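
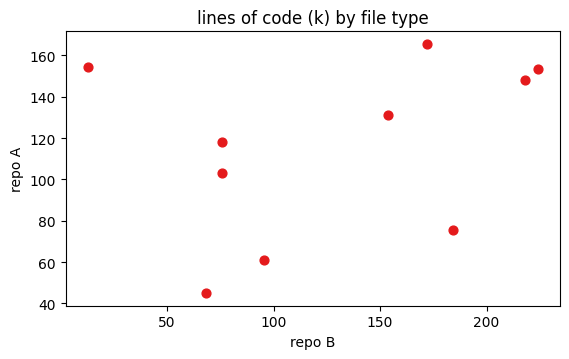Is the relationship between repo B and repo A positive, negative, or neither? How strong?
Points are positively correlated; weak (|r| ≈ 0.3).

positive, weak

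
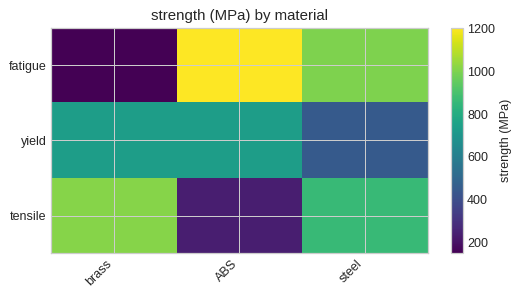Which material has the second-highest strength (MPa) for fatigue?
steel

Top 3 for fatigue: ABS ≈ 1200, steel ≈ 1000, brass ≈ 100.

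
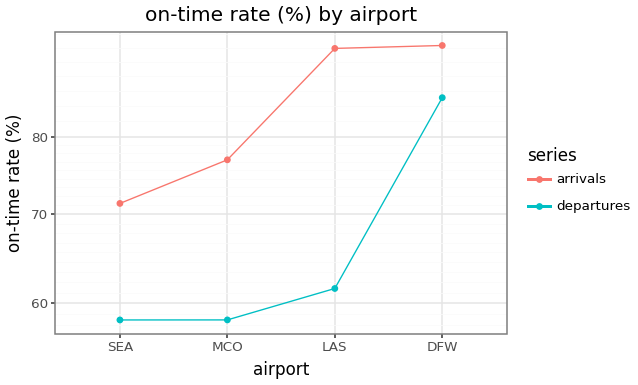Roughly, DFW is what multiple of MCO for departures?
≈ 1.42×

DFW ≈ 85, MCO ≈ 60; 85/60 ≈ 1.42.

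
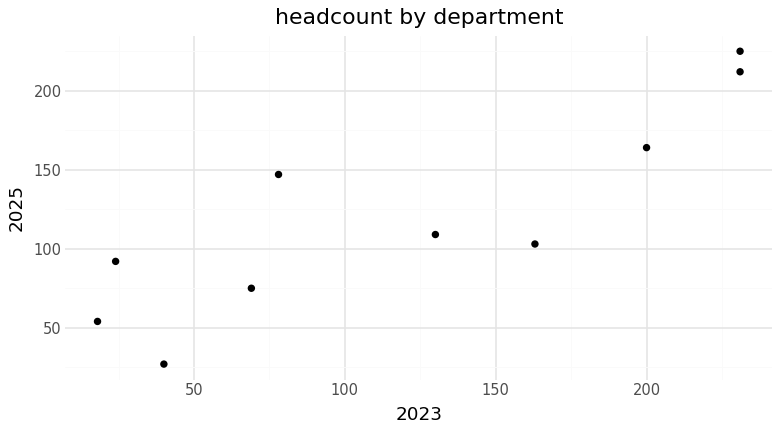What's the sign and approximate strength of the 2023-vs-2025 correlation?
Points are positively correlated; strong (|r| ≈ 0.9).

positive, strong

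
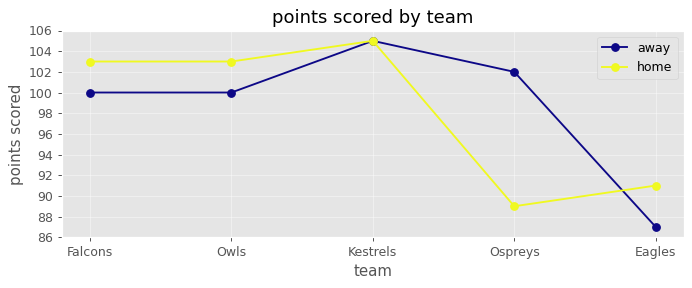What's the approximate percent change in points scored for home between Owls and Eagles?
Owls ≈ 104, Eagles ≈ 92; (92 − 104) / 104 ≈ -11.5%.

≈ -11.5%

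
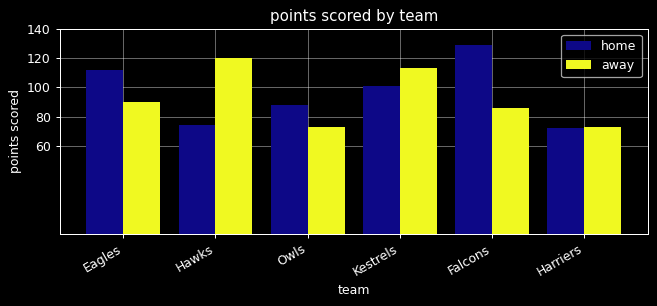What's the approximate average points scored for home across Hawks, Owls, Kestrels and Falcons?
≈ 95

(80 + 80 + 100 + 120) / 4 ≈ 95.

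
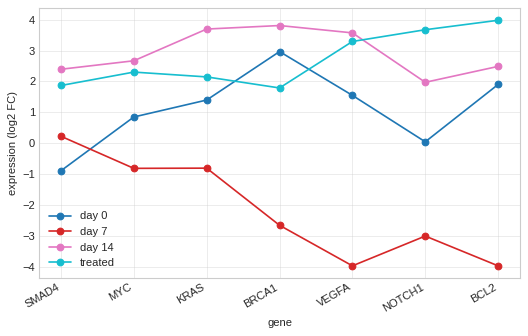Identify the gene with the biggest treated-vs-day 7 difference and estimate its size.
BCL2, ≈ 8 log2 FC

BCL2: treated ≈ 4, day 7 ≈ -4 → gap ≈ 8. Next-largest (VEGFA) is only ≈ 7.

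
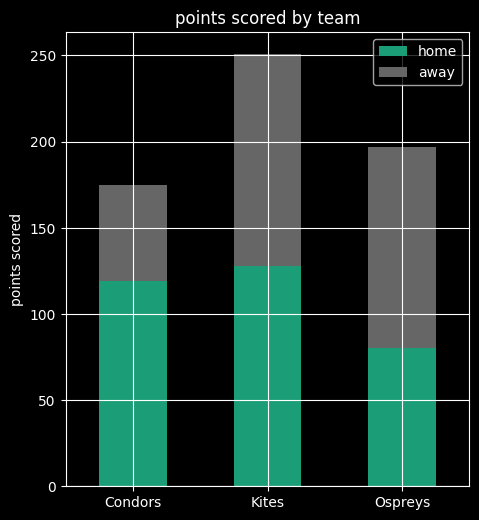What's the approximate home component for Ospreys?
≈ 75

home top ≈ 75, bottom ≈ 0; segment ≈ 75.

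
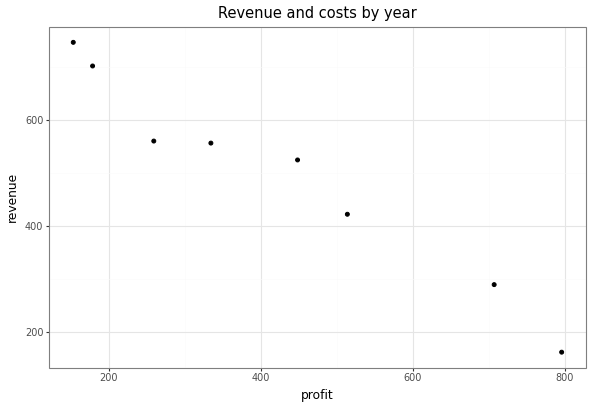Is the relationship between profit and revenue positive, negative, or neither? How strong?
Points are negatively correlated; strong (|r| ≈ 1.0).

negative, strong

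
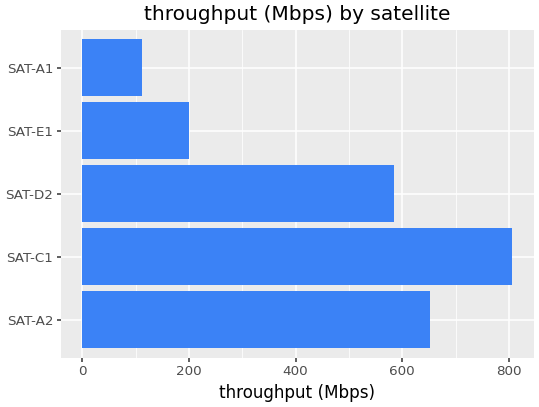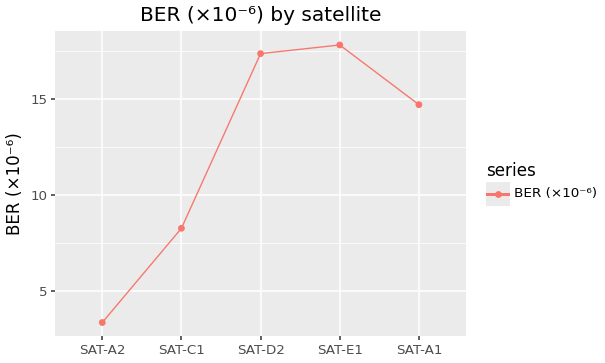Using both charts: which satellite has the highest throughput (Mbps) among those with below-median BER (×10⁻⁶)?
SAT-C1

Chart 2 median BER (×10⁻⁶) ≈ 14; below-median satellites: SAT-A2, SAT-C1. Among those, SAT-C1 has the highest throughput (Mbps) (≈ 800).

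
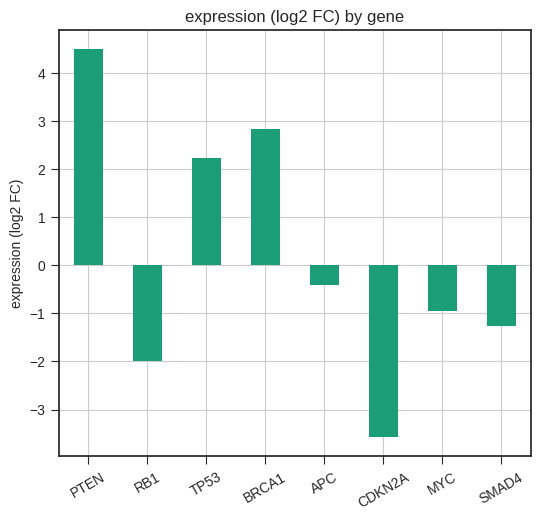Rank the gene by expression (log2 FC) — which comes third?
TP53

Top 4: PTEN ≈ 4, BRCA1 ≈ 3, TP53 ≈ 2, APC ≈ 0.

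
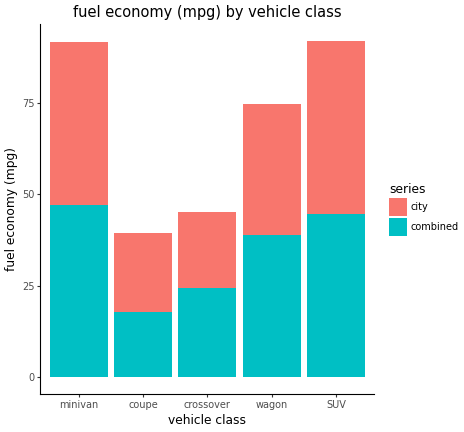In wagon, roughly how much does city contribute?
≈ 30

city top ≈ 70, bottom ≈ 40; segment ≈ 30.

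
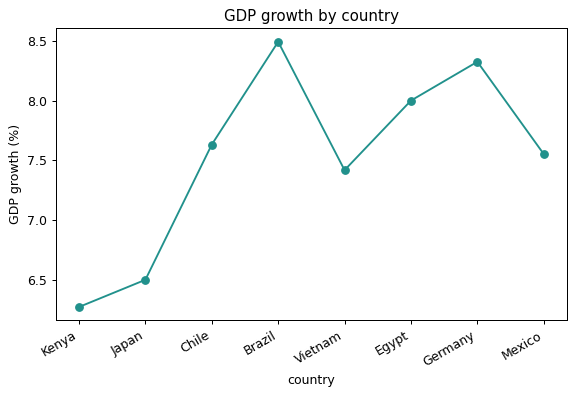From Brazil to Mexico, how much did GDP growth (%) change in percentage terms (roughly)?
Brazil ≈ 8.4, Mexico ≈ 7.6; (7.6 − 8.4) / 8.4 ≈ -9.5%.

≈ -9.5%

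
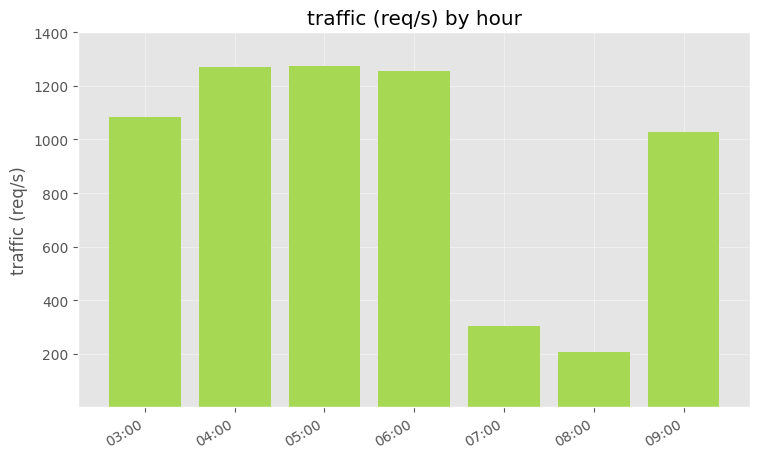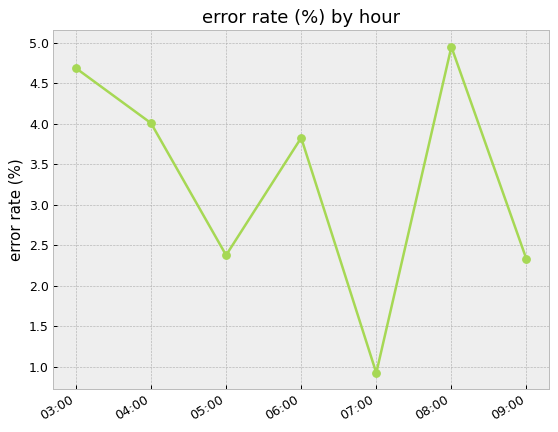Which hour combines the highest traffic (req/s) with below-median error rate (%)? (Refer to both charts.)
05:00

Chart 2 median error rate (%) ≈ 4; below-median hours: 05:00, 07:00, 09:00. Among those, 05:00 has the highest traffic (req/s) (≈ 1200).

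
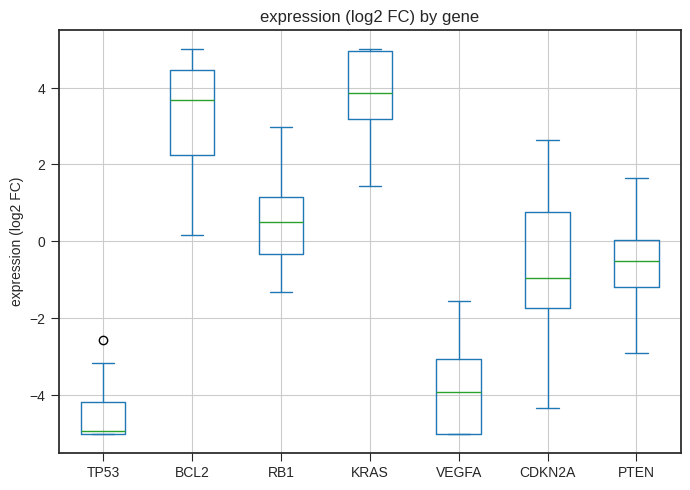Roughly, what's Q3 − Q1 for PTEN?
≈ 1

Q3 ≈ 0, Q1 ≈ -1; IQR ≈ 1.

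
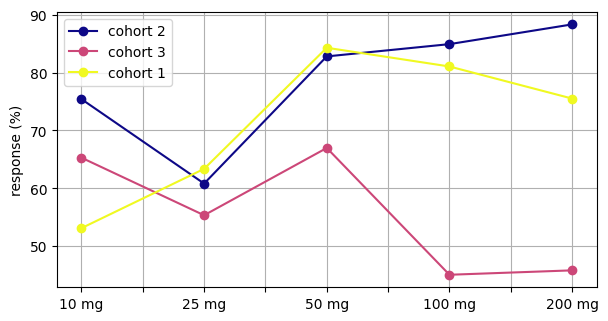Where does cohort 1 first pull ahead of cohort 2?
10 mg: cohort 1 ≈ 55 vs cohort 2 ≈ 75 (not yet); 25 mg: cohort 1 ≈ 65 vs cohort 2 ≈ 60 (first crossover).

25 mg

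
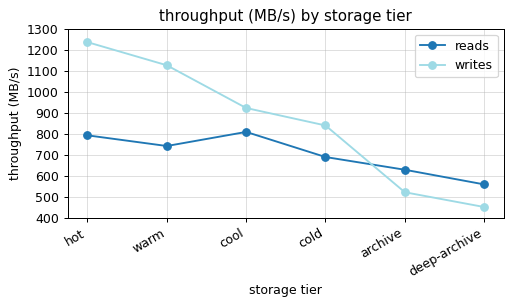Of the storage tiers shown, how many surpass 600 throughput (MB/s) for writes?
4

Above 600: hot, warm, cool, cold.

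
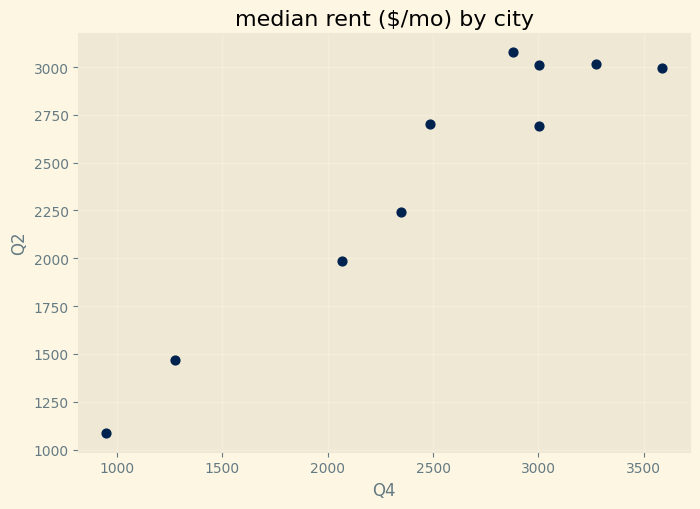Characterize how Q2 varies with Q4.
Points are positively correlated; strong (|r| ≈ 1.0).

positive, strong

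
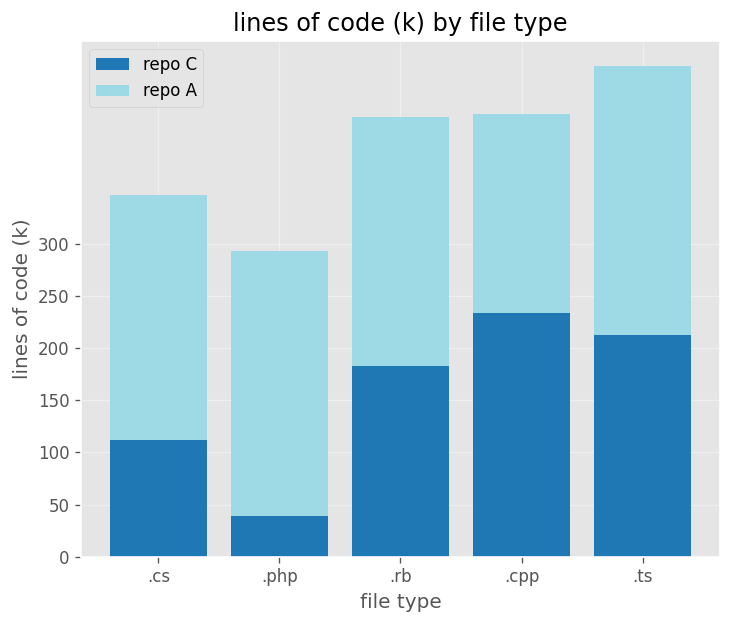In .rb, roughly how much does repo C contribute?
≈ 200

repo C top ≈ 200, bottom ≈ 0; segment ≈ 200.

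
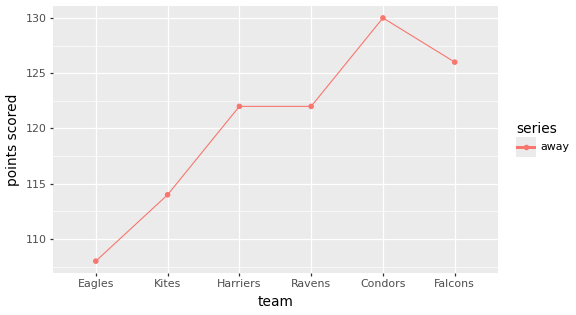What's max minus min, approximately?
Max Condors ≈ 130, min Eagles ≈ 108; range ≈ 22.

≈ 22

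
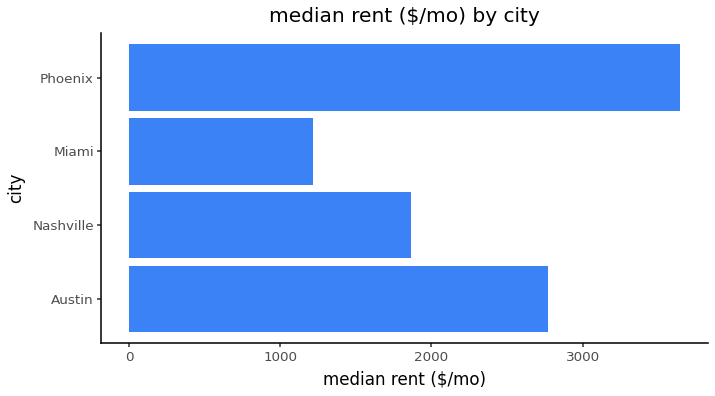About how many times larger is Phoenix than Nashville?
≈ 1.75×

Phoenix ≈ 3500, Nashville ≈ 2000; 3500/2000 ≈ 1.75.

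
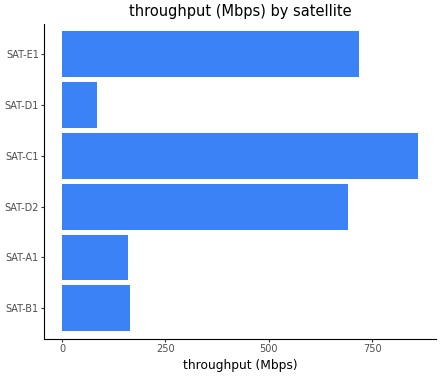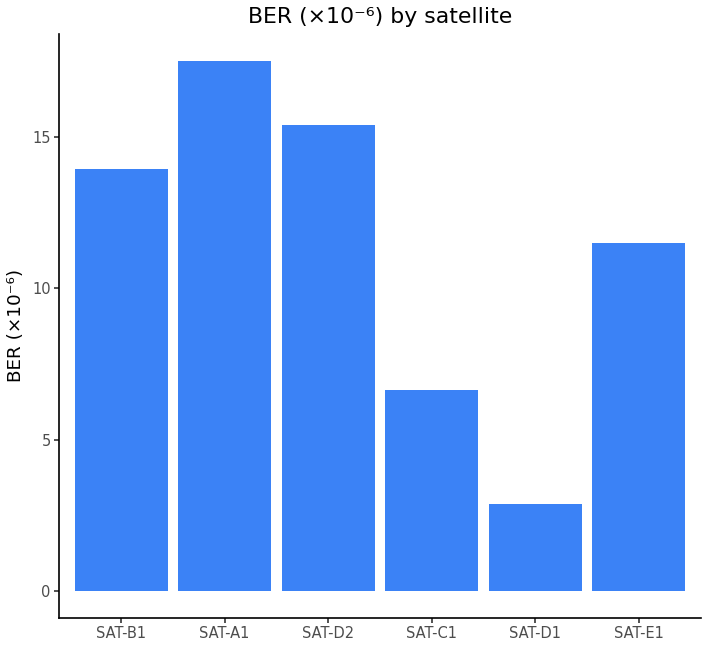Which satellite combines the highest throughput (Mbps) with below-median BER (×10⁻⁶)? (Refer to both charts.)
SAT-C1

Chart 2 median BER (×10⁻⁶) ≈ 12; below-median satellites: SAT-C1, SAT-D1, SAT-E1. Among those, SAT-C1 has the highest throughput (Mbps) (≈ 900).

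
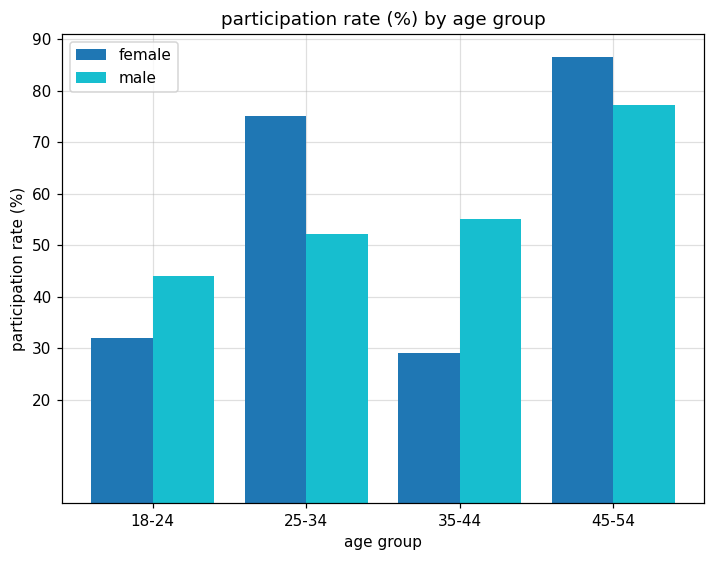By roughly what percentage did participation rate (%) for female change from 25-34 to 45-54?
25-34 ≈ 80, 45-54 ≈ 90; (90 − 80) / 80 ≈ +12.5%.

≈ +12.5%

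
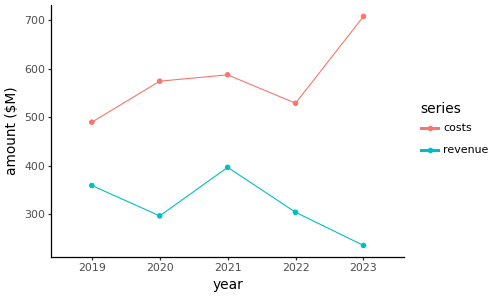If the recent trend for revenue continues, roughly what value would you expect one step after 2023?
≈ 175

Last three: 400, 300, 250 → slope ≈ -75/step → next ≈ 175.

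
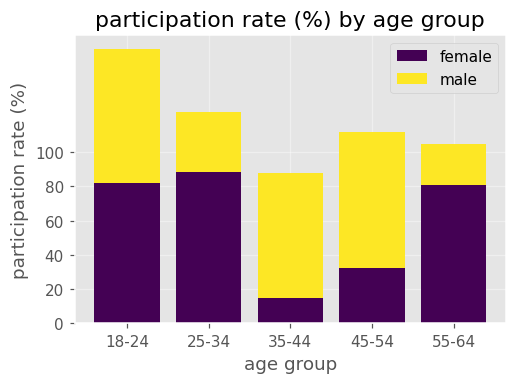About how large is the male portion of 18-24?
male top ≈ 160, bottom ≈ 80; segment ≈ 80.

≈ 80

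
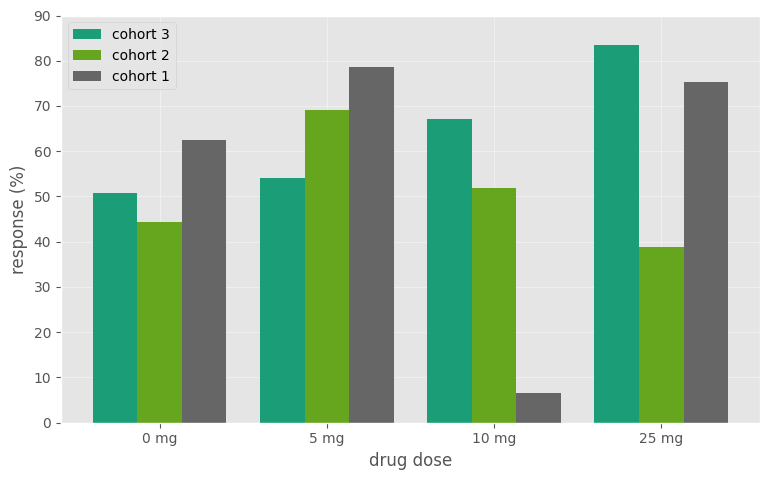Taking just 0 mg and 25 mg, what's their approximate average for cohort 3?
≈ 65

(50 + 80) / 2 ≈ 65.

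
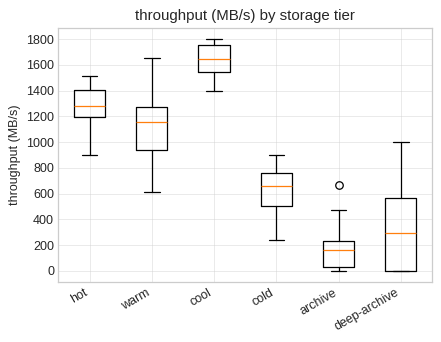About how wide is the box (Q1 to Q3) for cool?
Q3 ≈ 1800, Q1 ≈ 1600; IQR ≈ 200.

≈ 200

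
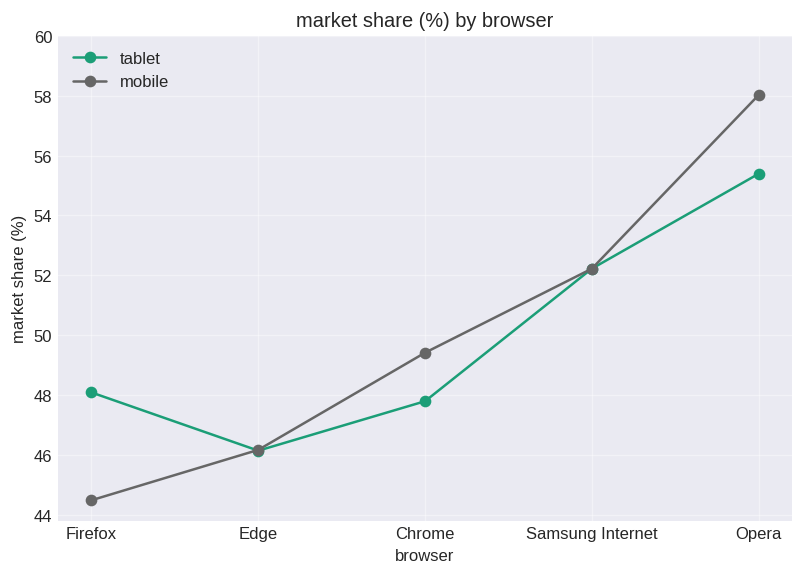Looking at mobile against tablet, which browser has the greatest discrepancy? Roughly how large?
Firefox, ≈ 4 %

Firefox: mobile ≈ 44, tablet ≈ 48 → gap ≈ 4. Next-largest (Opera) is only ≈ 2.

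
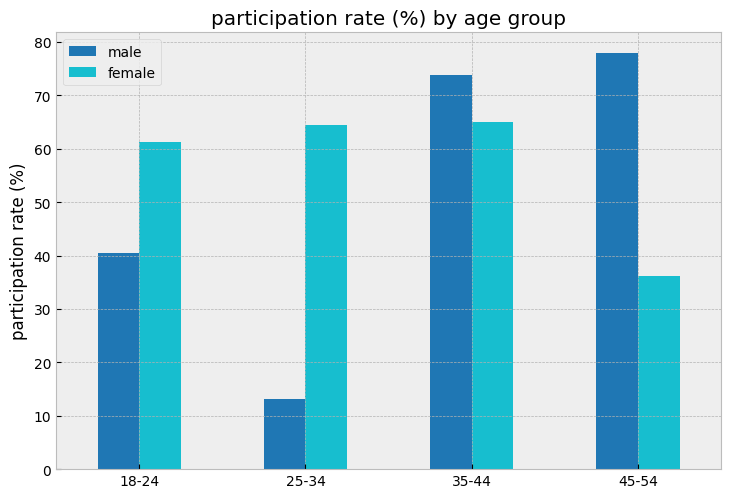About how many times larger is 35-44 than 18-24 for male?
35-44 ≈ 70, 18-24 ≈ 40; 70/40 ≈ 1.75.

≈ 1.75×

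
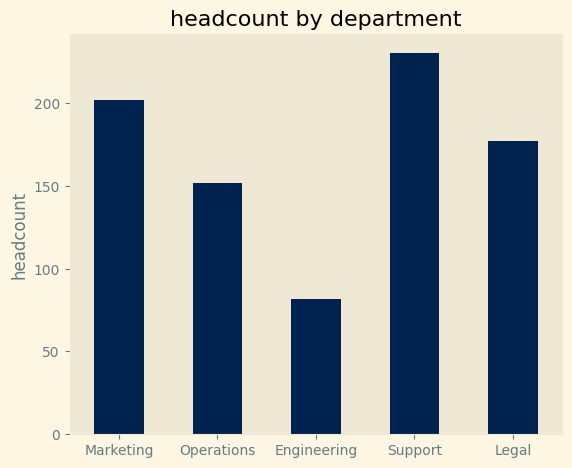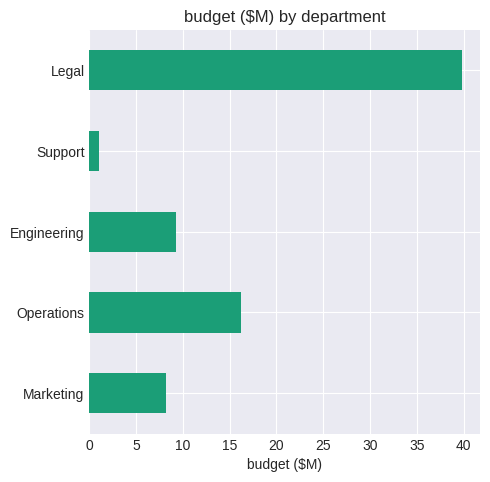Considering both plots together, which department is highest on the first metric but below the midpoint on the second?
Chart 2 median budget ($M) ≈ 10; below-median departments: Marketing, Support. Among those, Support has the highest headcount (≈ 225).

Support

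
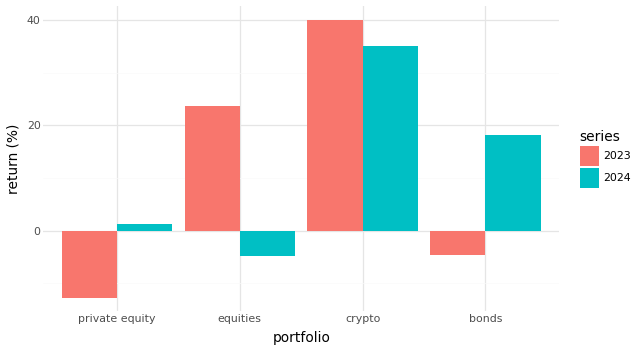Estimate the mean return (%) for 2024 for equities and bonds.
≈ 8

(-5 + 20) / 2 ≈ 8.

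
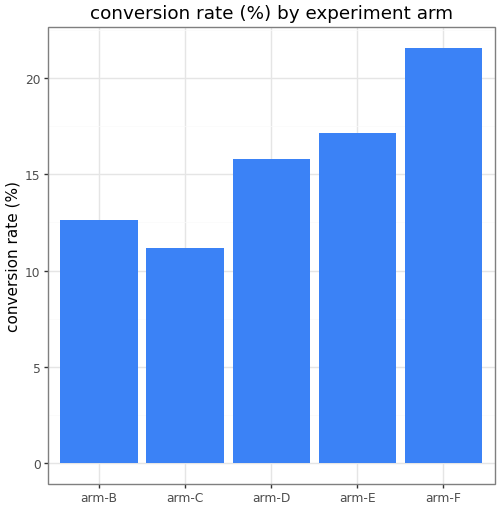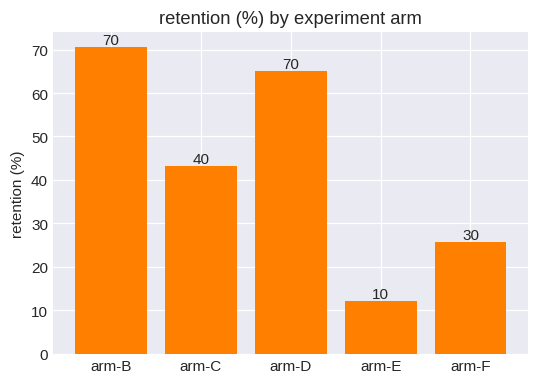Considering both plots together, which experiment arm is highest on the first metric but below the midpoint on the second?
Chart 2 median retention (%) ≈ 40; below-median experiment arms: arm-E, arm-F. Among those, arm-F has the highest conversion rate (%) (≈ 22).

arm-F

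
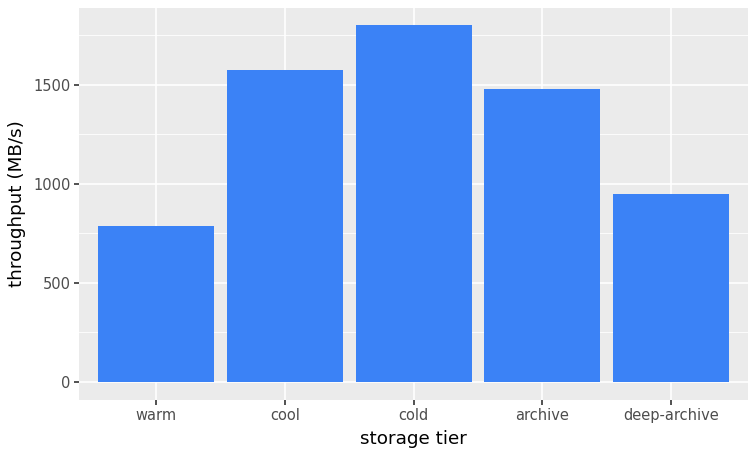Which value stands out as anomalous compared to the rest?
warm

warm ≈ 800; the rest sit between ≈ 1000 and ≈ 1800.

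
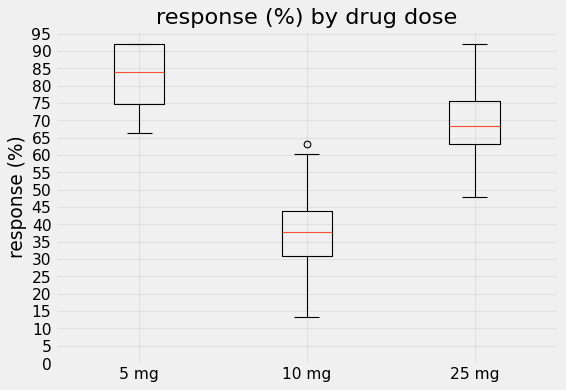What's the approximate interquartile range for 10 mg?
Q3 ≈ 45, Q1 ≈ 30; IQR ≈ 15.

≈ 15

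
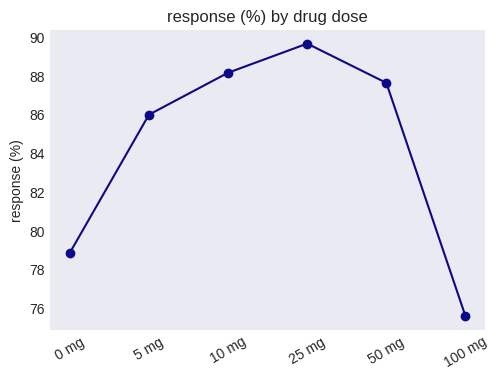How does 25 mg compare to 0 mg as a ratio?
≈ 1.15×

25 mg ≈ 90, 0 mg ≈ 78; 90/78 ≈ 1.15.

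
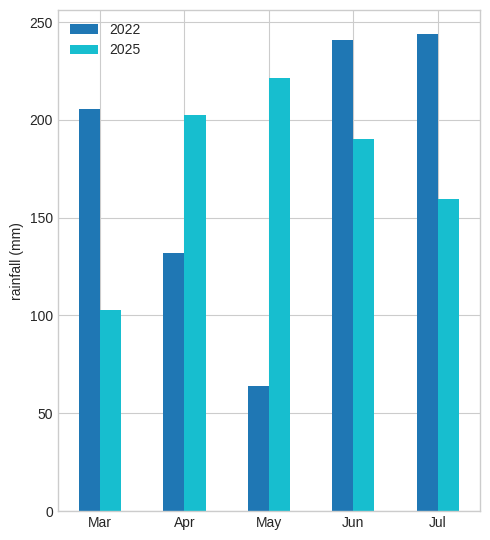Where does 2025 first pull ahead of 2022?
Mar: 2025 ≈ 100 vs 2022 ≈ 200 (not yet); Apr: 2025 ≈ 200 vs 2022 ≈ 125 (first crossover).

Apr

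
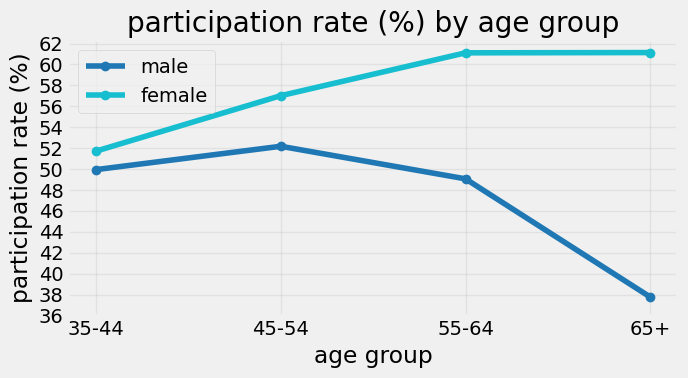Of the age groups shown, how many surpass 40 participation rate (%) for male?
3

Above 40: 35-44, 45-54, 55-64.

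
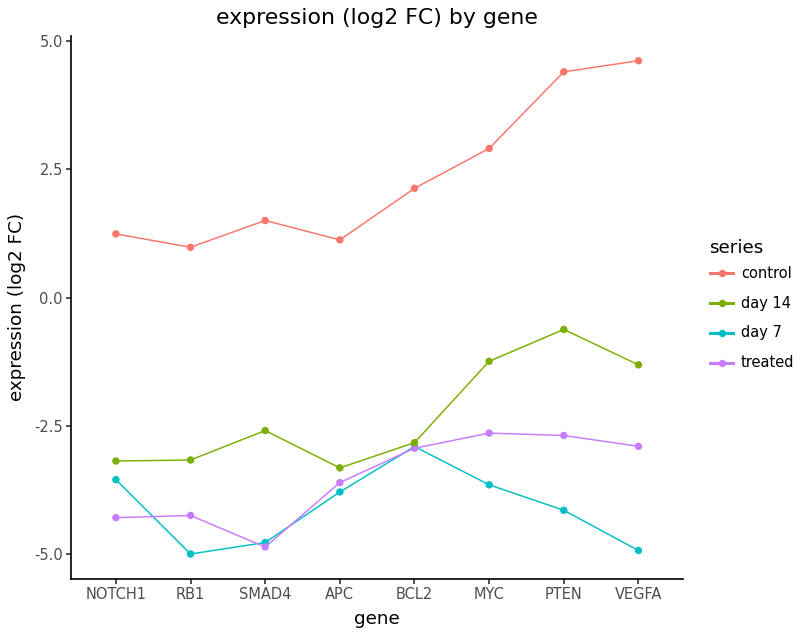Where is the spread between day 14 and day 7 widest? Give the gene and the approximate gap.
VEGFA: day 14 ≈ -1, day 7 ≈ -5 → gap ≈ 4. Next-largest (PTEN) is only ≈ 3.

VEGFA, ≈ 4 log2 FC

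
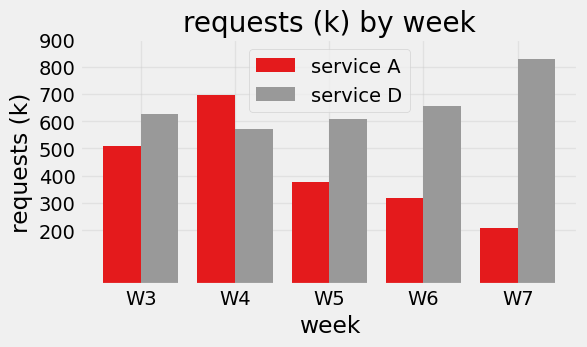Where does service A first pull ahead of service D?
W4

W3: service A ≈ 500 vs service D ≈ 600 (not yet); W4: service A ≈ 700 vs service D ≈ 600 (first crossover).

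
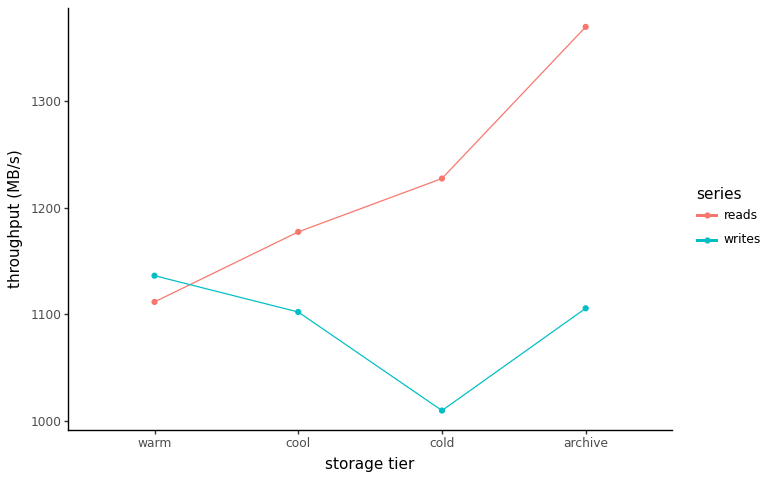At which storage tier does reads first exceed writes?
warm: reads ≈ 1100 vs writes ≈ 1150 (not yet); cool: reads ≈ 1200 vs writes ≈ 1100 (first crossover).

cool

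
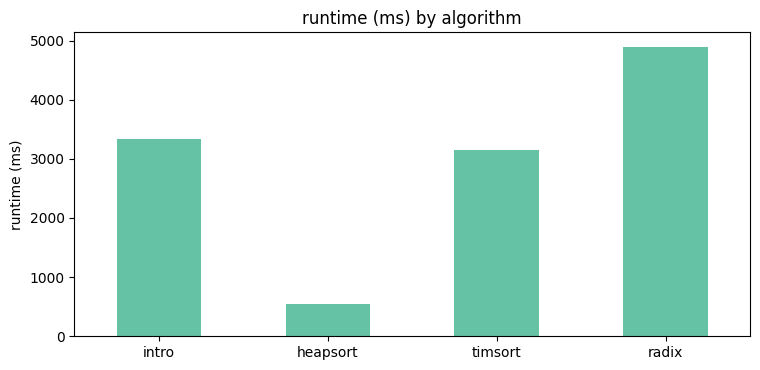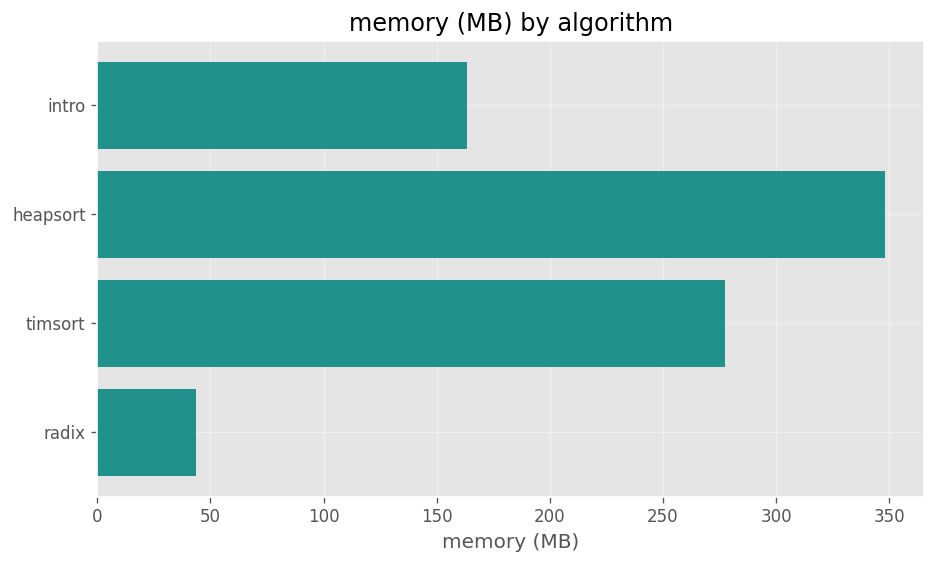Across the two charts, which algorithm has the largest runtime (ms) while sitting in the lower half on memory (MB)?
Chart 2 median memory (MB) ≈ 200; below-median algorithms: intro, radix. Among those, radix has the highest runtime (ms) (≈ 5000).

radix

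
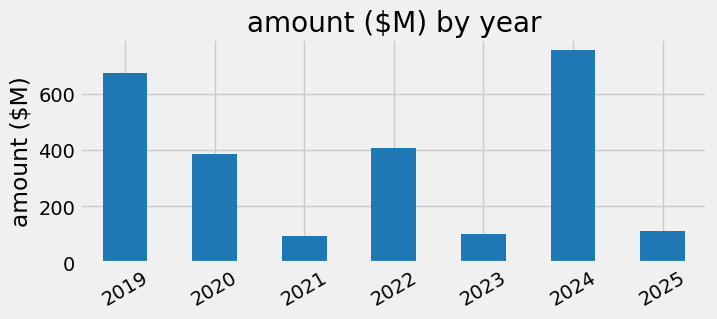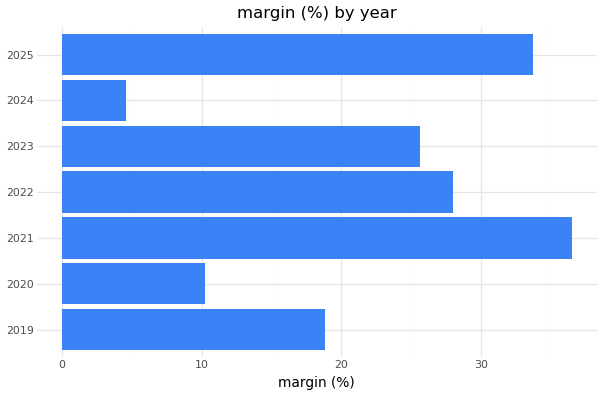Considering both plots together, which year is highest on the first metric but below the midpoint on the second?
2024

Chart 2 median margin (%) ≈ 25; below-median years: 2019, 2020, 2024. Among those, 2024 has the highest amount ($M) (≈ 800).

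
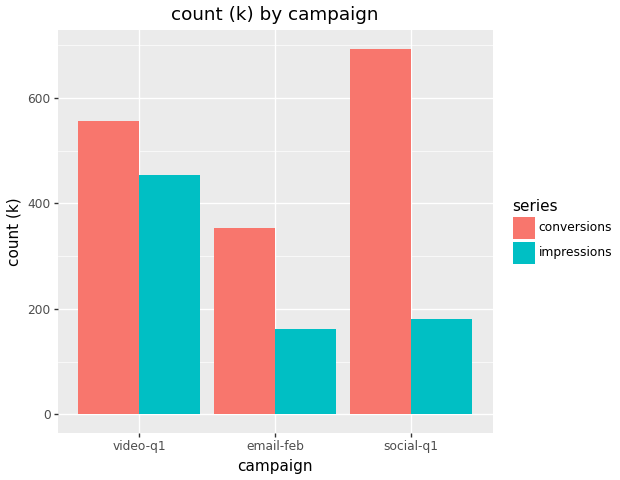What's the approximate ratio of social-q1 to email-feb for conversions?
≈ 1.75×

social-q1 ≈ 700, email-feb ≈ 400; 700/400 ≈ 1.75.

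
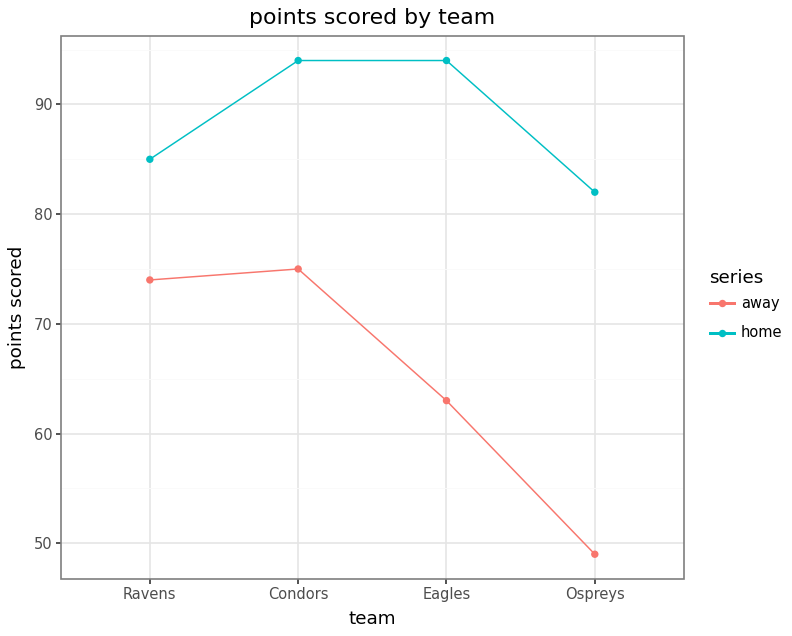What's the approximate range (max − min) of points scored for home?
Max Condors ≈ 95, min Ospreys ≈ 80; range ≈ 15.

≈ 15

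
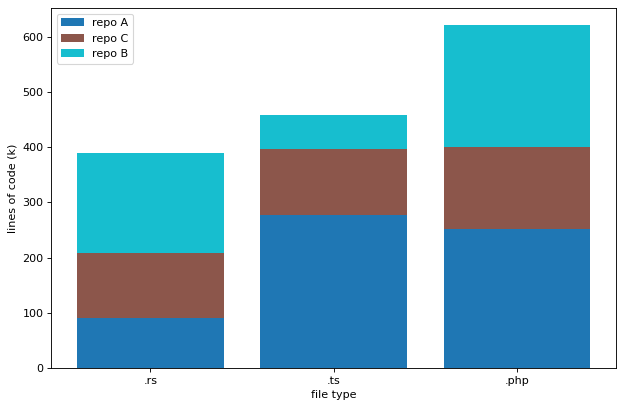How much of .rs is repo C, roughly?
≈ 100

repo C top ≈ 200, bottom ≈ 100; segment ≈ 100.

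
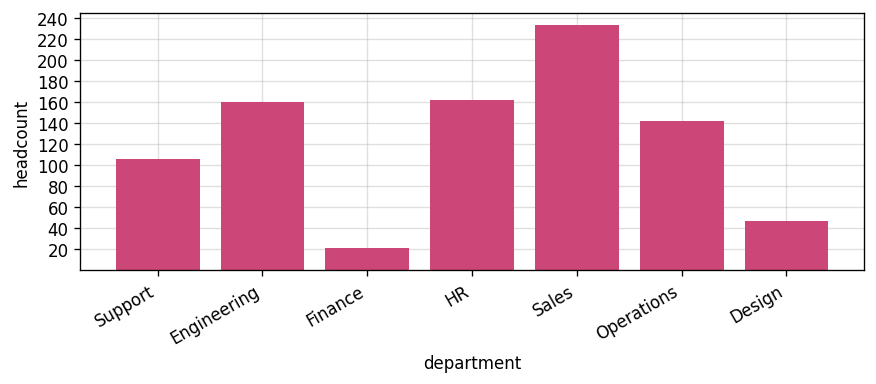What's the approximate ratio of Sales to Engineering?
≈ 1.5×

Sales ≈ 240, Engineering ≈ 160; 240/160 ≈ 1.5.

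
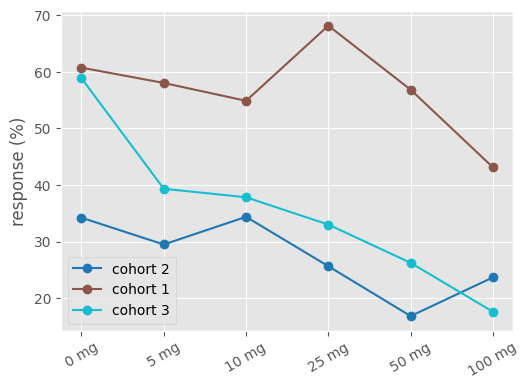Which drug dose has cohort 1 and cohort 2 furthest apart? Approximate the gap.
25 mg, ≈ 45 %

25 mg: cohort 1 ≈ 70, cohort 2 ≈ 25 → gap ≈ 45. Next-largest (50 mg) is only ≈ 40.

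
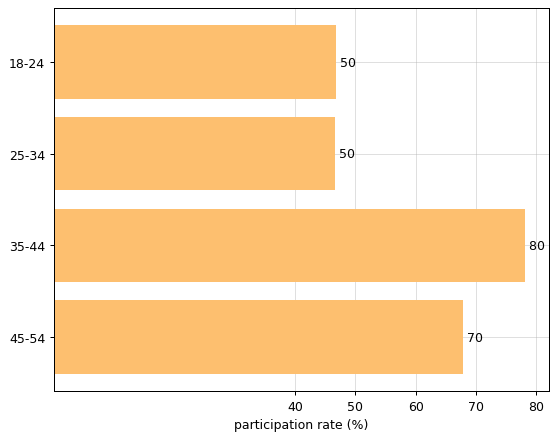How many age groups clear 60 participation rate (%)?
2

Above 60: 35-44, 45-54.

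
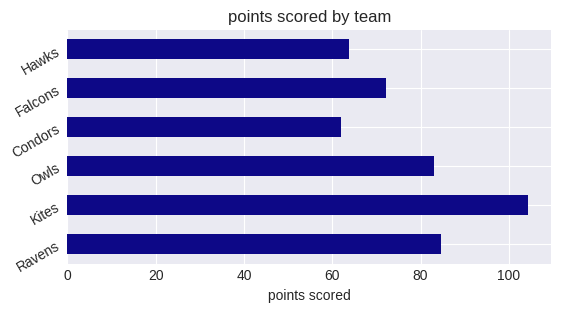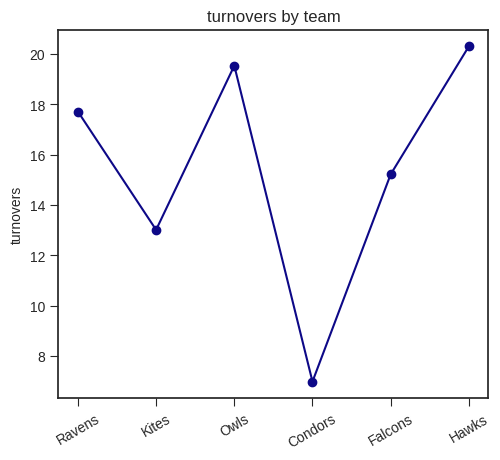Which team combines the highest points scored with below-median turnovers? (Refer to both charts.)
Chart 2 median turnovers ≈ 16; below-median teams: Kites, Condors, Falcons. Among those, Kites has the highest points scored (≈ 100).

Kites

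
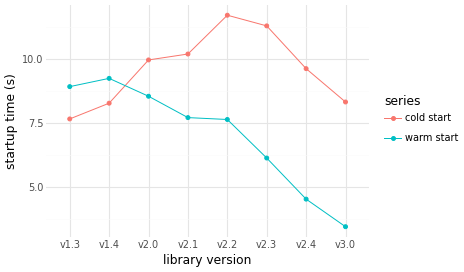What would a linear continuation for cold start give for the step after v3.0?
Last three: 11, 10, 8 → slope ≈ -1.5/step → next ≈ 6.5.

≈ 6.5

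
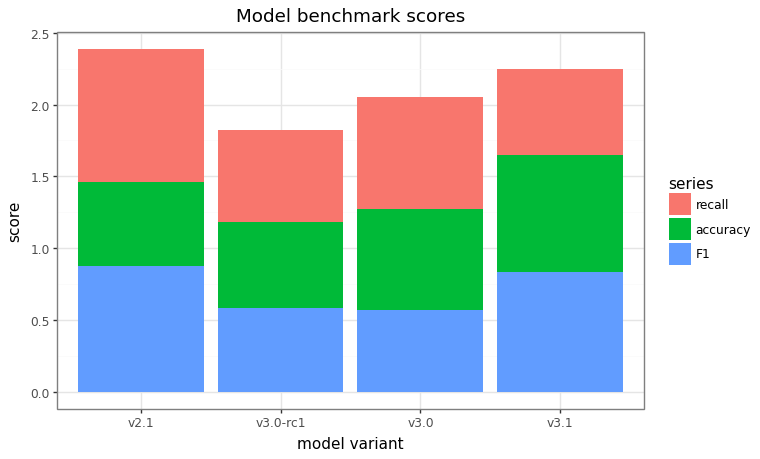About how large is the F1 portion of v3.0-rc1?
≈ 0.6

F1 top ≈ 0.6, bottom ≈ 0.0; segment ≈ 0.6.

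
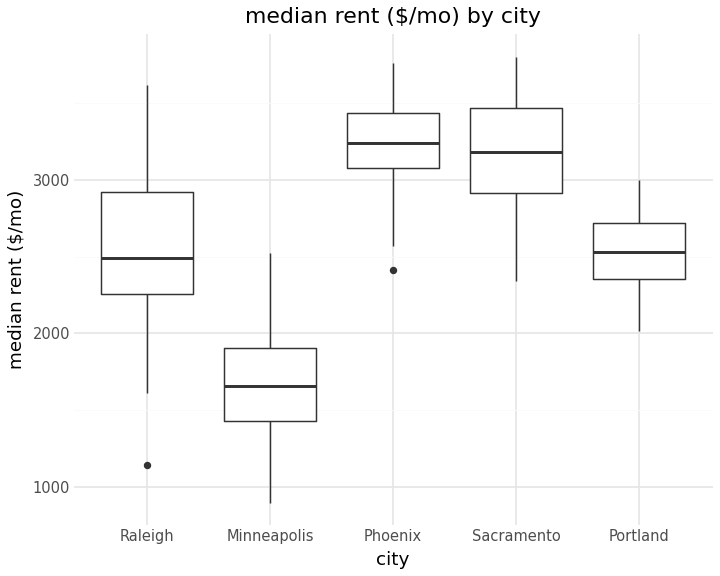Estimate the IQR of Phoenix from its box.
Q3 ≈ 3400, Q1 ≈ 3000; IQR ≈ 400.

≈ 400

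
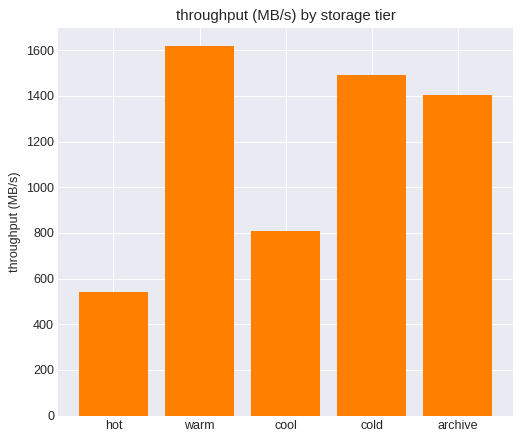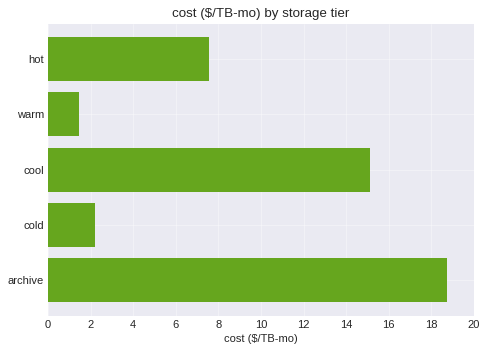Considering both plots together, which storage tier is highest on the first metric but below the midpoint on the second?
warm

Chart 2 median cost ($/TB-mo) ≈ 8; below-median storage tiers: warm, cold. Among those, warm has the highest throughput (MB/s) (≈ 1600).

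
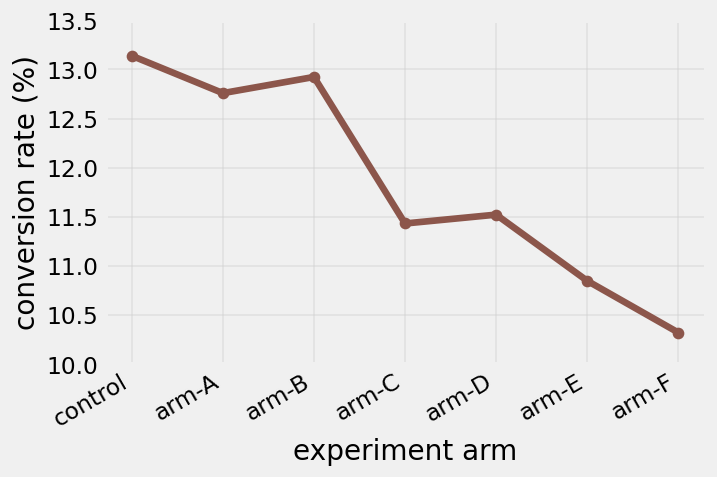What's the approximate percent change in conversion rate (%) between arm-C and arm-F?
arm-C ≈ 11.5, arm-F ≈ 10.5; (10.5 − 11.5) / 11.5 ≈ -8.7%.

≈ -8.7%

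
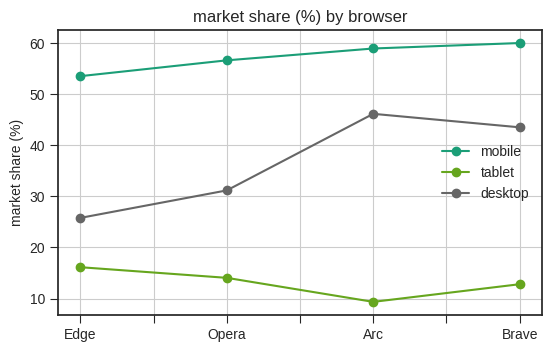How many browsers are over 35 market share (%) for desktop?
2

Above 35: Arc, Brave.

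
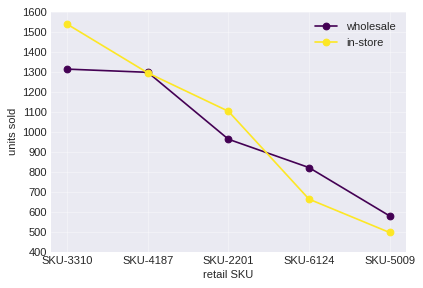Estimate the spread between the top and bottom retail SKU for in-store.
Max SKU-3310 ≈ 1500, min SKU-5009 ≈ 500; range ≈ 1000.

≈ 1000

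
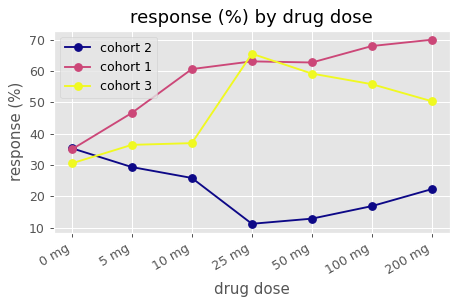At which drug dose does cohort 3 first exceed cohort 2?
5 mg

0 mg: cohort 3 ≈ 30 vs cohort 2 ≈ 35 (not yet); 5 mg: cohort 3 ≈ 35 vs cohort 2 ≈ 30 (first crossover).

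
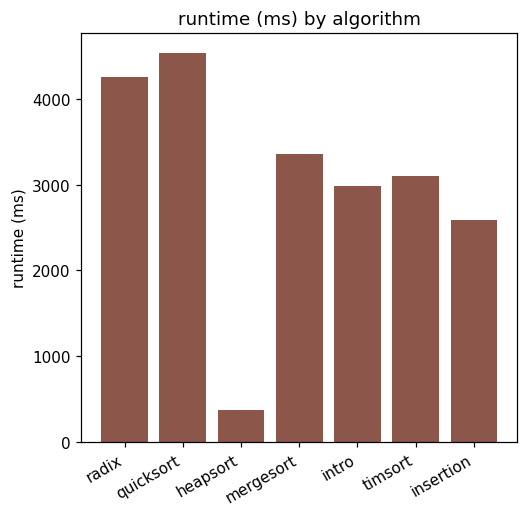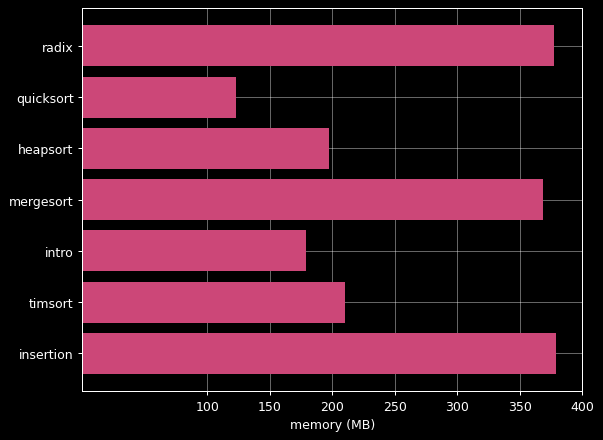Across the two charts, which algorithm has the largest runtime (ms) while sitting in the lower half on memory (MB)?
quicksort

Chart 2 median memory (MB) ≈ 200; below-median algorithms: quicksort, heapsort, intro. Among those, quicksort has the highest runtime (ms) (≈ 4500).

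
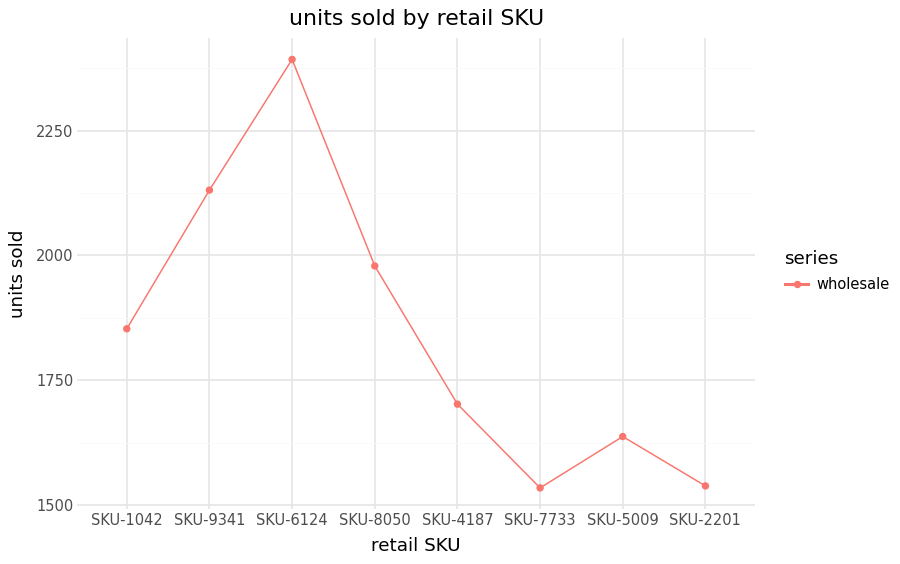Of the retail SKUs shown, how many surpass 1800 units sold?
4

Above 1800: SKU-1042, SKU-9341, SKU-6124, SKU-8050.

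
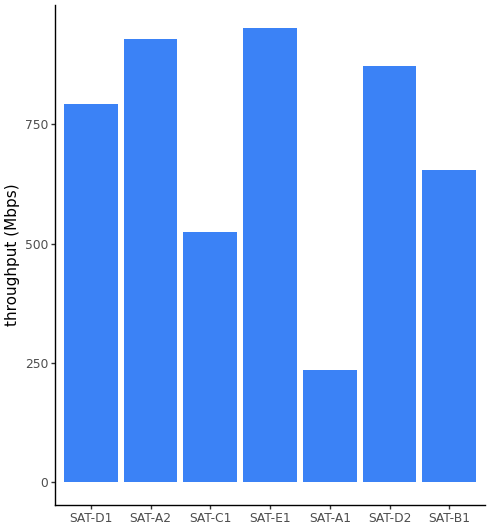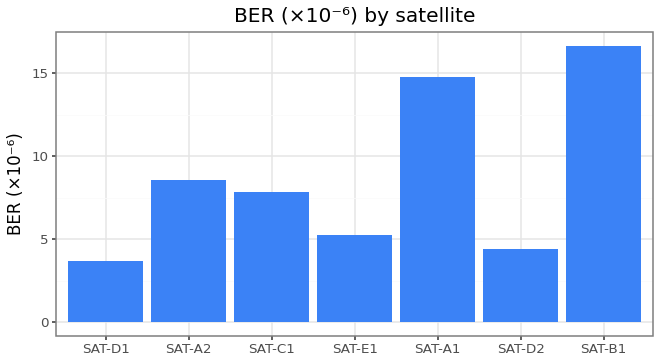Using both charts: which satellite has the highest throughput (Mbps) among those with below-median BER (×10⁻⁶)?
Chart 2 median BER (×10⁻⁶) ≈ 8; below-median satellites: SAT-D1, SAT-E1, SAT-D2. Among those, SAT-E1 has the highest throughput (Mbps) (≈ 1000).

SAT-E1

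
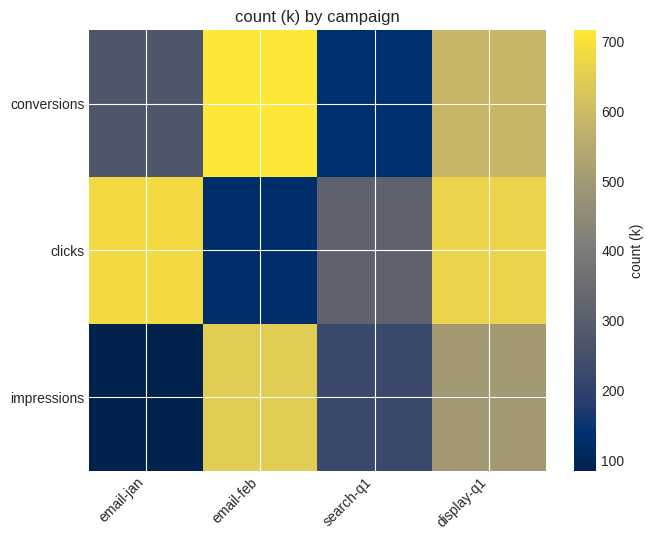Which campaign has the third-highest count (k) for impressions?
search-q1

Top 4 for impressions: email-feb ≈ 600, display-q1 ≈ 500, search-q1 ≈ 200, email-jan ≈ 100.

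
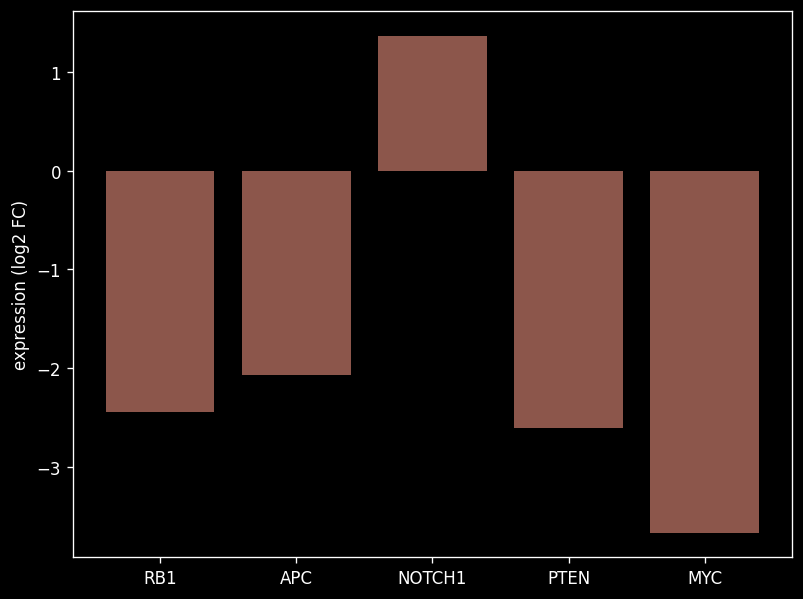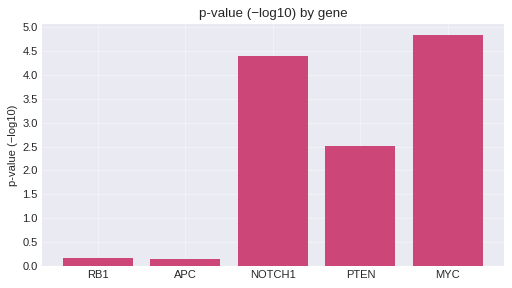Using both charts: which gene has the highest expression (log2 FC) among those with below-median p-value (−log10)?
APC

Chart 2 median p-value (−log10) ≈ 2.5; below-median genes: RB1, APC. Among those, APC has the highest expression (log2 FC) (≈ -2).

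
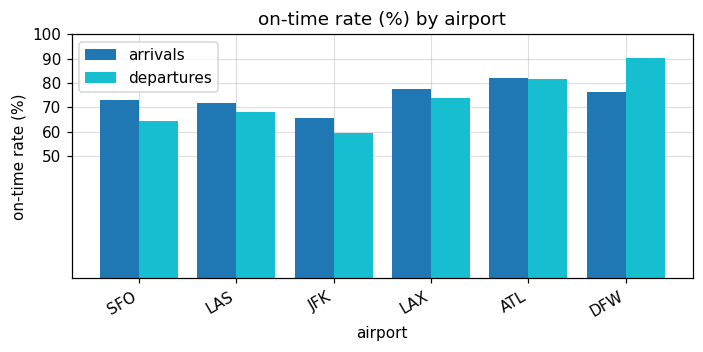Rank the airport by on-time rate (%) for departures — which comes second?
ATL

Top 3 for departures: DFW ≈ 90, ATL ≈ 80, LAX ≈ 70.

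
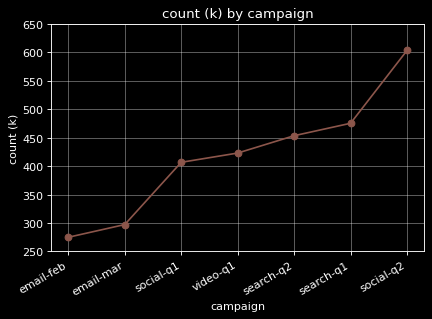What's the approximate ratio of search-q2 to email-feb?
search-q2 ≈ 450, email-feb ≈ 250; 450/250 ≈ 1.8.

≈ 1.8×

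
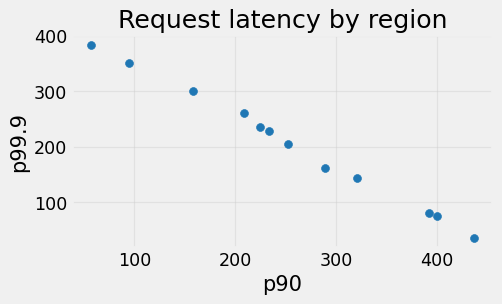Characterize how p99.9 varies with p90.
Points are negatively correlated; strong (|r| ≈ 1.0).

negative, strong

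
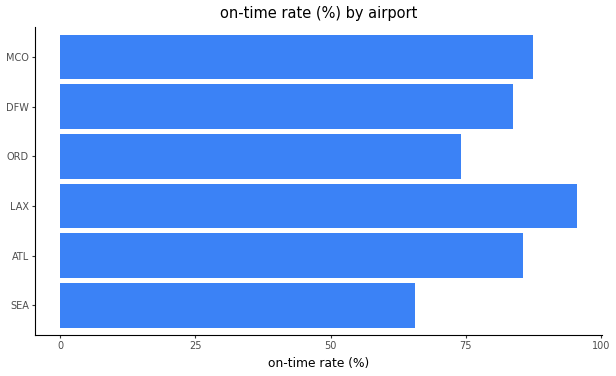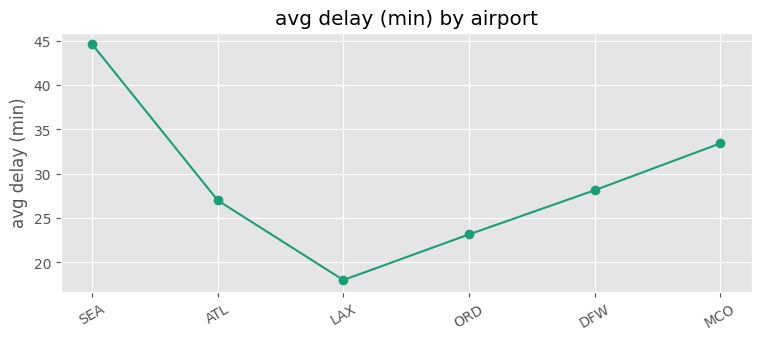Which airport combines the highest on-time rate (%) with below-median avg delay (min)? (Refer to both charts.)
Chart 2 median avg delay (min) ≈ 30; below-median airports: ATL, LAX, ORD. Among those, LAX has the highest on-time rate (%) (≈ 100).

LAX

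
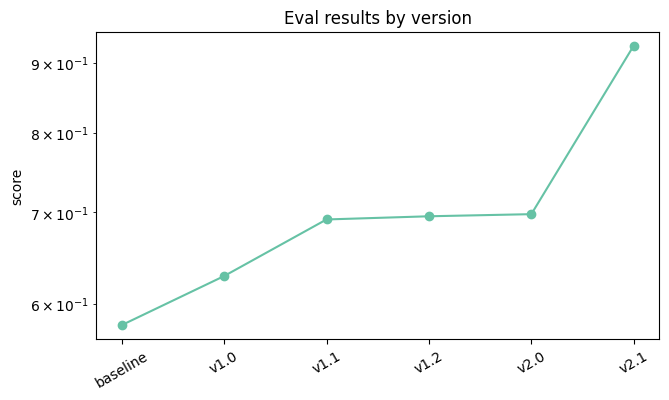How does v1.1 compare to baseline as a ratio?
v1.1 ≈ 0.70, baseline ≈ 0.60; 0.70/0.60 ≈ 1.17.

≈ 1.17×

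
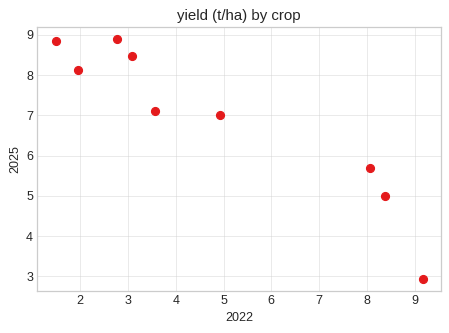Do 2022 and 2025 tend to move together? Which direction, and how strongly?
negative, strong

Points are negatively correlated; strong (|r| ≈ 0.9).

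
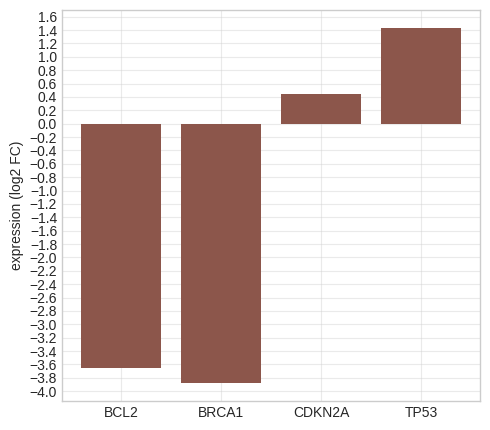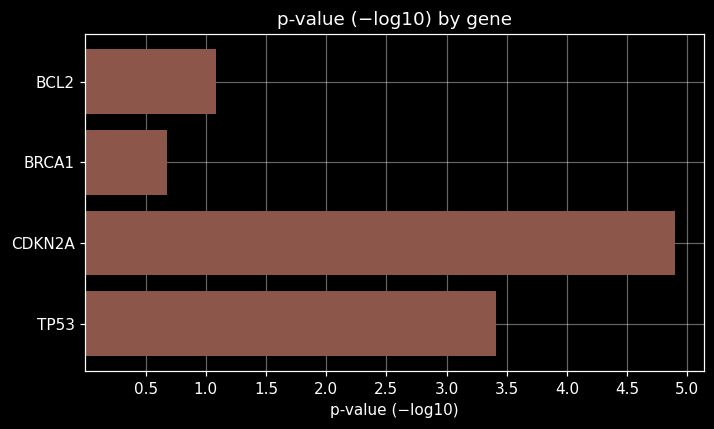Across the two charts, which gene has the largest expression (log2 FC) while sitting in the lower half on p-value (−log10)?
BCL2

Chart 2 median p-value (−log10) ≈ 2; below-median genes: BCL2, BRCA1. Among those, BCL2 has the highest expression (log2 FC) (≈ -3.6).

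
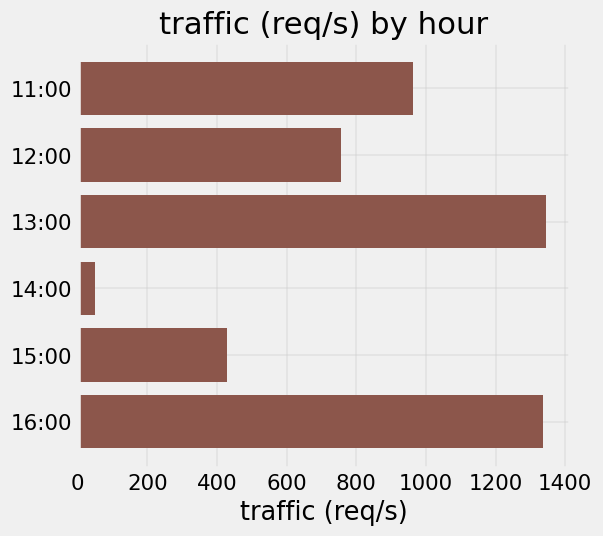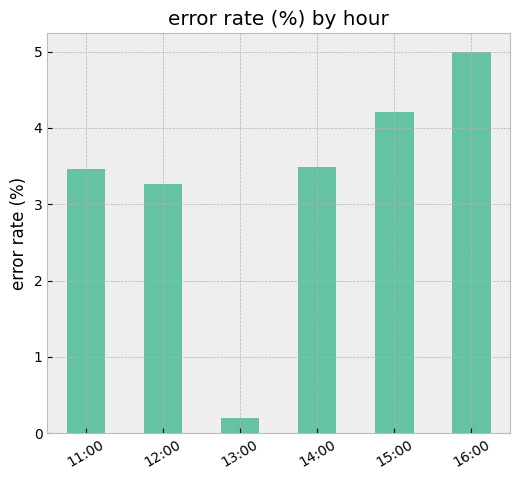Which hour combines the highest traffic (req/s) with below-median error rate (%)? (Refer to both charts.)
Chart 2 median error rate (%) ≈ 3.5; below-median hours: 11:00, 12:00, 13:00. Among those, 13:00 has the highest traffic (req/s) (≈ 1400).

13:00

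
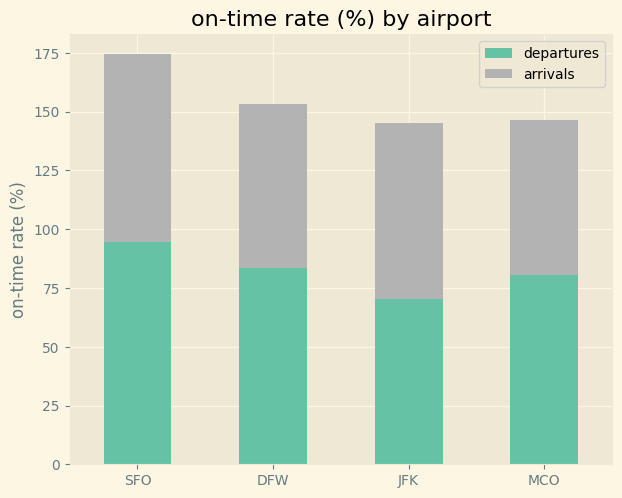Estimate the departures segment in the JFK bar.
departures top ≈ 80, bottom ≈ 0; segment ≈ 80.

≈ 80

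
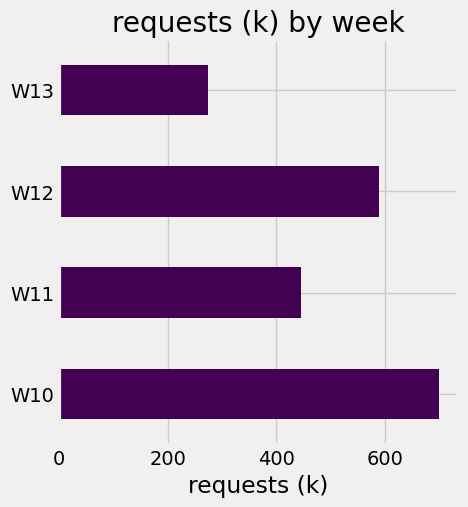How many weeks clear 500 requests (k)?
2

Above 500: W10, W12.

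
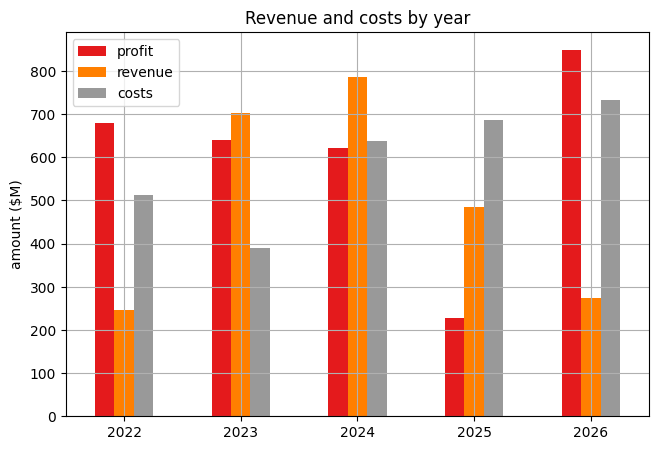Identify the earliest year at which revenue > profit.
2022: revenue ≈ 200 vs profit ≈ 700 (not yet); 2023: revenue ≈ 700 vs profit ≈ 600 (first crossover).

2023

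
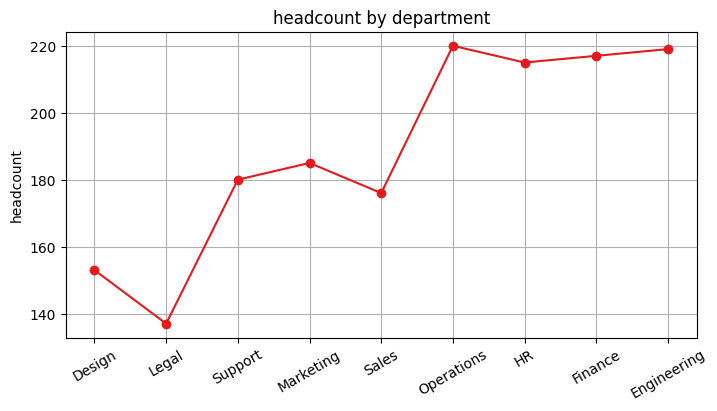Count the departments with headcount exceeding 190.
4

Above 190: Operations, HR, Finance, Engineering.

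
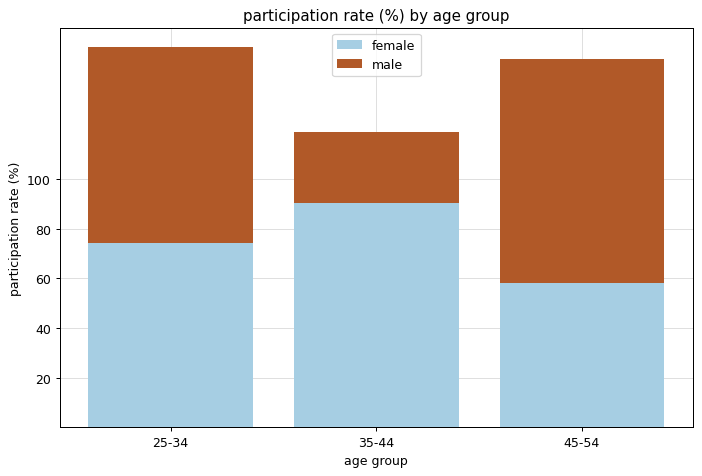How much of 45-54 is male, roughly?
≈ 80

male top ≈ 140, bottom ≈ 60; segment ≈ 80.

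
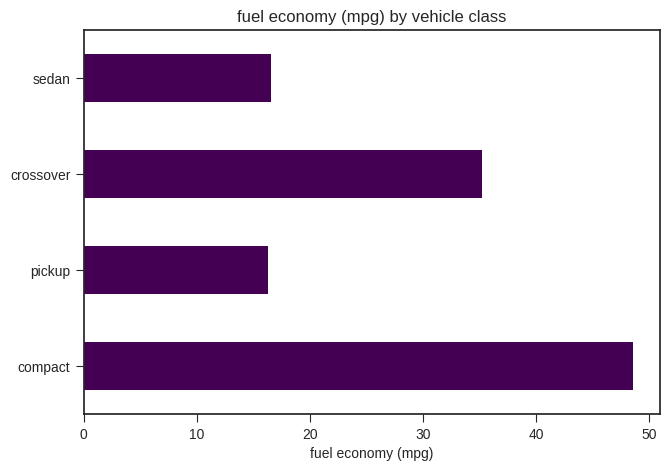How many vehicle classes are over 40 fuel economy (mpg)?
Above 40: compact.

1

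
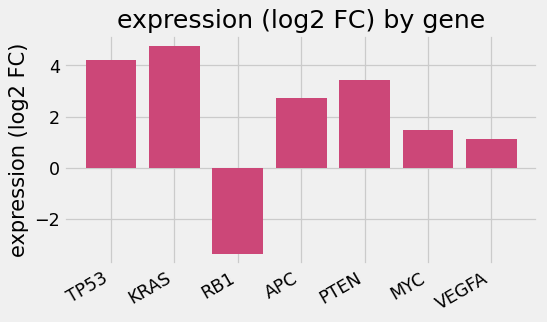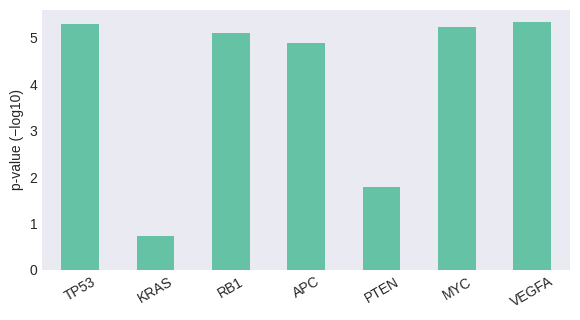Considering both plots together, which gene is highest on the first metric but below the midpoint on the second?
KRAS

Chart 2 median p-value (−log10) ≈ 5; below-median genes: KRAS, APC, PTEN. Among those, KRAS has the highest expression (log2 FC) (≈ 5).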